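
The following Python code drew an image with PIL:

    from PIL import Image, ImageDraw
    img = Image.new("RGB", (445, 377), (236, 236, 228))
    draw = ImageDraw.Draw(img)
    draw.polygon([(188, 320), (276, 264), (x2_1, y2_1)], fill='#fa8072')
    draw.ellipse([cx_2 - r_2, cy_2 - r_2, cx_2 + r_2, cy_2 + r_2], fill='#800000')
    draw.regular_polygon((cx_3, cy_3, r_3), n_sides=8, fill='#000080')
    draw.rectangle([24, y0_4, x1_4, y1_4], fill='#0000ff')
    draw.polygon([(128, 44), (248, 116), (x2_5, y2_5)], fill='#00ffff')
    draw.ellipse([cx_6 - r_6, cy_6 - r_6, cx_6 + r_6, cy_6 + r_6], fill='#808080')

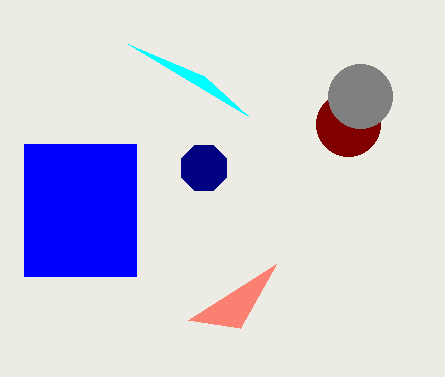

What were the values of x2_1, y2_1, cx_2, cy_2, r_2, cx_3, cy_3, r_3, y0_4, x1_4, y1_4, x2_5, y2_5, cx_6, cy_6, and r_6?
x2_1 = 240; y2_1 = 328; cx_2 = 348; cy_2 = 124; r_2 = 32; cx_3 = 204; cy_3 = 168; r_3 = 24; y0_4 = 144; x1_4 = 136; y1_4 = 276; x2_5 = 204; y2_5 = 76; cx_6 = 360; cy_6 = 96; r_6 = 32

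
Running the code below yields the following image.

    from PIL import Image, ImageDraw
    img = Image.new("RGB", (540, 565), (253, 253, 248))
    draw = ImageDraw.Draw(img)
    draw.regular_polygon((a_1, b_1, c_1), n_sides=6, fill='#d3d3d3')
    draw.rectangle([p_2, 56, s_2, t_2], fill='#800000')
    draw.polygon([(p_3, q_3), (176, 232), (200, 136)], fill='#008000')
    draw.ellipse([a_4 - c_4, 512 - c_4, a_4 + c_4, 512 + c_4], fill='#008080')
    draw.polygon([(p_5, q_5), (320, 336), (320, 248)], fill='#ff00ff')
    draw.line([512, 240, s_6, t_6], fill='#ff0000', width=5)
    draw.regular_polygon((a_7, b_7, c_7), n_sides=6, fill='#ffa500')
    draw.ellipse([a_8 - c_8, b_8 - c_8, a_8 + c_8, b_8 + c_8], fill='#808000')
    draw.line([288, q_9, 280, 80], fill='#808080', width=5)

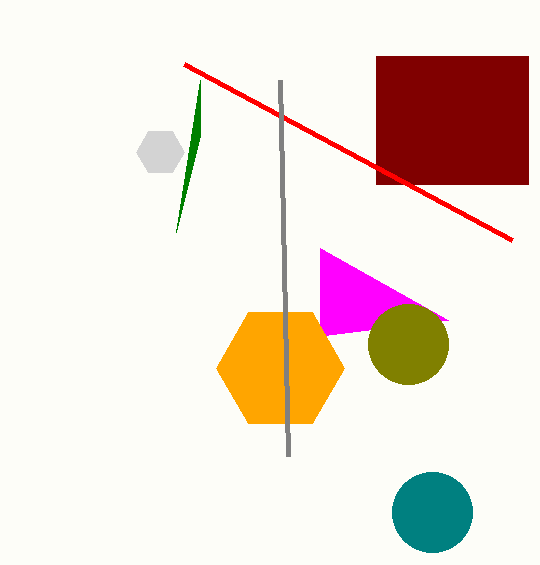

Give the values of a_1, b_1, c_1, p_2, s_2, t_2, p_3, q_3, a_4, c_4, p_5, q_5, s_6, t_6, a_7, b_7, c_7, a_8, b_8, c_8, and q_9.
a_1 = 160, b_1 = 152, c_1 = 24, p_2 = 376, s_2 = 528, t_2 = 184, p_3 = 200, q_3 = 80, a_4 = 432, c_4 = 40, p_5 = 448, q_5 = 320, s_6 = 184, t_6 = 64, a_7 = 280, b_7 = 368, c_7 = 64, a_8 = 408, b_8 = 344, c_8 = 40, q_9 = 456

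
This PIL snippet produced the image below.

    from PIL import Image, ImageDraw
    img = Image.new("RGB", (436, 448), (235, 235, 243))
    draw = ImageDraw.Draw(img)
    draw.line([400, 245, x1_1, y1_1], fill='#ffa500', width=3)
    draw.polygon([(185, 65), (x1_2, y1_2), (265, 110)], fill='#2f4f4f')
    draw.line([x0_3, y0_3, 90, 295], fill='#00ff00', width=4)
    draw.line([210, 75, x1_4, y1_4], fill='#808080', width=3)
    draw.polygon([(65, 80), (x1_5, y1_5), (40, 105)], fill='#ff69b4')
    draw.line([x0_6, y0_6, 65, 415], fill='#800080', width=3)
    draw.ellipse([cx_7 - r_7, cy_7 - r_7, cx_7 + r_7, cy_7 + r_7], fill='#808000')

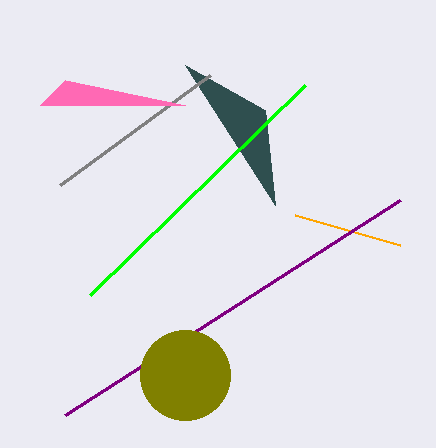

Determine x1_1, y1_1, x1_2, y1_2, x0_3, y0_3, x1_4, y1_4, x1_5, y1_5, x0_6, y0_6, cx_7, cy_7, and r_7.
x1_1 = 295, y1_1 = 215, x1_2 = 275, y1_2 = 205, x0_3 = 305, y0_3 = 85, x1_4 = 60, y1_4 = 185, x1_5 = 185, y1_5 = 105, x0_6 = 400, y0_6 = 200, cx_7 = 185, cy_7 = 375, r_7 = 45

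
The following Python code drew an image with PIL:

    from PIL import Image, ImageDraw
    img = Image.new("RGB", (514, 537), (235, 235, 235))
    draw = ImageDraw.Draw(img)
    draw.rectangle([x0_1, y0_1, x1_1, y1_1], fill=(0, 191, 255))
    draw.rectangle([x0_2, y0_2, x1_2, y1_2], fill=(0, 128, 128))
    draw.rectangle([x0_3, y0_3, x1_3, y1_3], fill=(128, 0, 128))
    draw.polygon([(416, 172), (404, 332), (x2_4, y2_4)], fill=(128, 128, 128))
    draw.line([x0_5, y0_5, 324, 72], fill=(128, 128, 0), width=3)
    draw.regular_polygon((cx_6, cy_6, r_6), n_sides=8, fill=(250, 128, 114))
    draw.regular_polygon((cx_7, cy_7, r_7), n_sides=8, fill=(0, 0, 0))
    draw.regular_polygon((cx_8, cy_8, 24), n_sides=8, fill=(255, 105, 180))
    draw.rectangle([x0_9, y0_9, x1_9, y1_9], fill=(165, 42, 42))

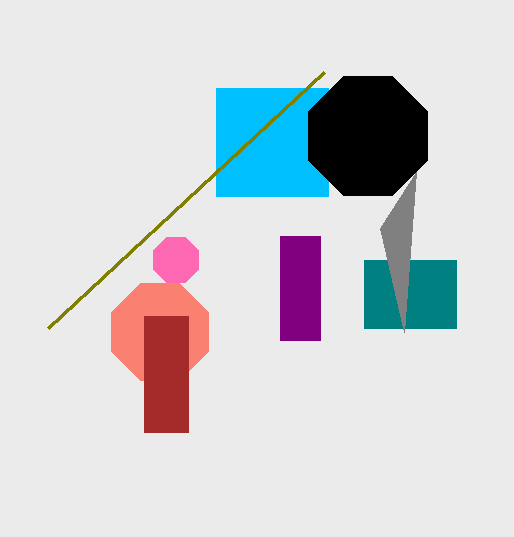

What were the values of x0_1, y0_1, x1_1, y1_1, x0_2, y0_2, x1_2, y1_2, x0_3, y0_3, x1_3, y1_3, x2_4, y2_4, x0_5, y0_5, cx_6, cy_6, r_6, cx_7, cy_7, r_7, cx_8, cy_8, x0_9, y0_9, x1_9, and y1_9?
x0_1 = 216, y0_1 = 88, x1_1 = 328, y1_1 = 196, x0_2 = 364, y0_2 = 260, x1_2 = 456, y1_2 = 328, x0_3 = 280, y0_3 = 236, x1_3 = 320, y1_3 = 340, x2_4 = 380, y2_4 = 228, x0_5 = 48, y0_5 = 328, cx_6 = 160, cy_6 = 332, r_6 = 52, cx_7 = 368, cy_7 = 136, r_7 = 64, cx_8 = 176, cy_8 = 260, x0_9 = 144, y0_9 = 316, x1_9 = 188, y1_9 = 432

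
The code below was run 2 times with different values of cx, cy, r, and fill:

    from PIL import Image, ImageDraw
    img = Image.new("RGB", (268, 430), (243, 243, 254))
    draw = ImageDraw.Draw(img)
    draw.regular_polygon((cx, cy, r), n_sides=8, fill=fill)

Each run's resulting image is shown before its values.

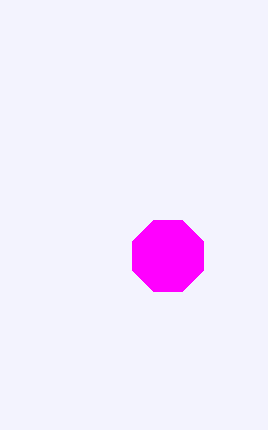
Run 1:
cx = 168
cy = 256
r = 38
fill = 'magenta'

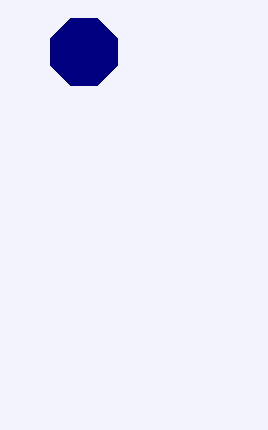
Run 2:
cx = 84; cy = 52; r = 36; fill = 'navy'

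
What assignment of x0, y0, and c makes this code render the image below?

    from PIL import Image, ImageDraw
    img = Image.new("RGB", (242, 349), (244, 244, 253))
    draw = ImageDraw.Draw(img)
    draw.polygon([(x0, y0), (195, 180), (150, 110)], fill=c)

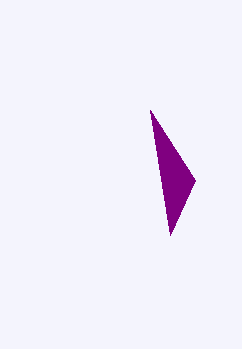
x0 = 170, y0 = 235, c = 'purple'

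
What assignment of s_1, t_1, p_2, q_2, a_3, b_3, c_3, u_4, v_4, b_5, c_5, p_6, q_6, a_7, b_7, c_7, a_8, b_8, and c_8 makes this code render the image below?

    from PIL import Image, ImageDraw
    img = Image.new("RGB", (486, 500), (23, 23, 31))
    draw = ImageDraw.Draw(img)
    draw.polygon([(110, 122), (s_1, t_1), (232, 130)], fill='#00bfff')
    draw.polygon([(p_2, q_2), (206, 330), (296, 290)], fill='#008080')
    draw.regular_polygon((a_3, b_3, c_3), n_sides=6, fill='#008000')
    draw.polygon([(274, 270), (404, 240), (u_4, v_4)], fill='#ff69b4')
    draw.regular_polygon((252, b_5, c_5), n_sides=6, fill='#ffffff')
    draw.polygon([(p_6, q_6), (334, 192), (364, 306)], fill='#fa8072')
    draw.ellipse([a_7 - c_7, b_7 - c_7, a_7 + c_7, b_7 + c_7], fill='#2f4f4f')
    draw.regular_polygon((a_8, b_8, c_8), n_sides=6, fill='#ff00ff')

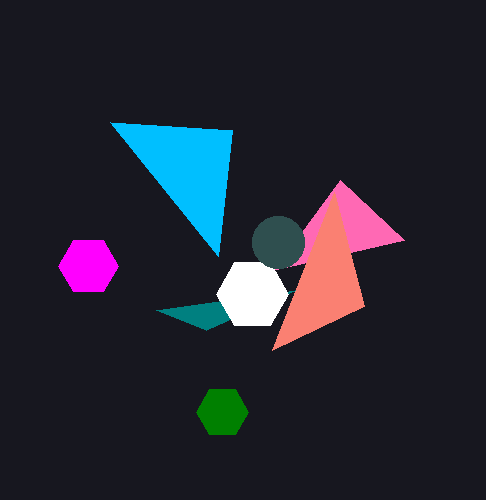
s_1 = 218, t_1 = 256, p_2 = 156, q_2 = 310, a_3 = 222, b_3 = 412, c_3 = 26, u_4 = 340, v_4 = 180, b_5 = 294, c_5 = 36, p_6 = 272, q_6 = 350, a_7 = 278, b_7 = 242, c_7 = 26, a_8 = 88, b_8 = 266, c_8 = 30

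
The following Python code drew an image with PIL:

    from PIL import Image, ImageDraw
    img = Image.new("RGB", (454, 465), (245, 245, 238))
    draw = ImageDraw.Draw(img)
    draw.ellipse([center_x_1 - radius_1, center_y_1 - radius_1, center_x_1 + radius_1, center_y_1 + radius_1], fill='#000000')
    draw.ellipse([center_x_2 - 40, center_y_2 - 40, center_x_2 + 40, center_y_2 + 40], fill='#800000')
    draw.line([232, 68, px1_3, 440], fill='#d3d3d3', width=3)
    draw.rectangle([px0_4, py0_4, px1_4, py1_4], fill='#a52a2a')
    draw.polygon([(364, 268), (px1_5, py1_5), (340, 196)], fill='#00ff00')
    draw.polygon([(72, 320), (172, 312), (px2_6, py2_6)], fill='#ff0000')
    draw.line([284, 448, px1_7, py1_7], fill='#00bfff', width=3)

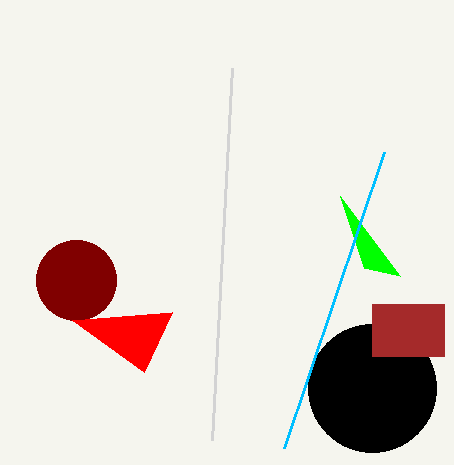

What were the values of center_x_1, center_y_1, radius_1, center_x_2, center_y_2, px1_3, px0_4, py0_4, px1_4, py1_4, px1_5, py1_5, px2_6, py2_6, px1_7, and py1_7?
center_x_1 = 372, center_y_1 = 388, radius_1 = 64, center_x_2 = 76, center_y_2 = 280, px1_3 = 212, px0_4 = 372, py0_4 = 304, px1_4 = 444, py1_4 = 356, px1_5 = 400, py1_5 = 276, px2_6 = 144, py2_6 = 372, px1_7 = 384, py1_7 = 152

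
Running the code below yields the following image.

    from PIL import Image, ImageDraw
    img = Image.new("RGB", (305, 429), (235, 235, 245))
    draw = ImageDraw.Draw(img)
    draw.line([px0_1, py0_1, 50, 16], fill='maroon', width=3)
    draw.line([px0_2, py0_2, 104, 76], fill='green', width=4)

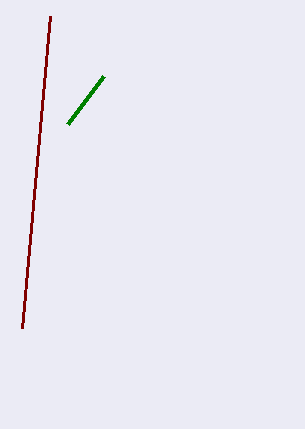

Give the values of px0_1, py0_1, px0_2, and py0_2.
px0_1 = 22, py0_1 = 328, px0_2 = 68, py0_2 = 124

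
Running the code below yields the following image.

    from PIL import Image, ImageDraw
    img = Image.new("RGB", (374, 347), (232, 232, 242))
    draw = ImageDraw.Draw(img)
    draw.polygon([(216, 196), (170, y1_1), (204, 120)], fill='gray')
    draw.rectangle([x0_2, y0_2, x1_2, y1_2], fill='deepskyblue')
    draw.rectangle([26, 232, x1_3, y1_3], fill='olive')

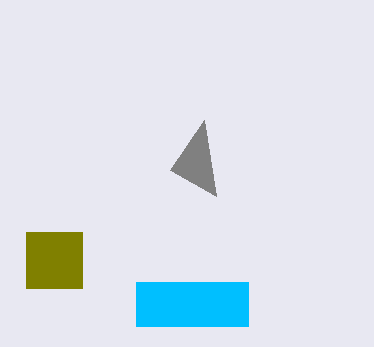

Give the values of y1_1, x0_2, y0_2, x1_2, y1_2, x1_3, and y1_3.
y1_1 = 170
x0_2 = 136
y0_2 = 282
x1_2 = 248
y1_2 = 326
x1_3 = 82
y1_3 = 288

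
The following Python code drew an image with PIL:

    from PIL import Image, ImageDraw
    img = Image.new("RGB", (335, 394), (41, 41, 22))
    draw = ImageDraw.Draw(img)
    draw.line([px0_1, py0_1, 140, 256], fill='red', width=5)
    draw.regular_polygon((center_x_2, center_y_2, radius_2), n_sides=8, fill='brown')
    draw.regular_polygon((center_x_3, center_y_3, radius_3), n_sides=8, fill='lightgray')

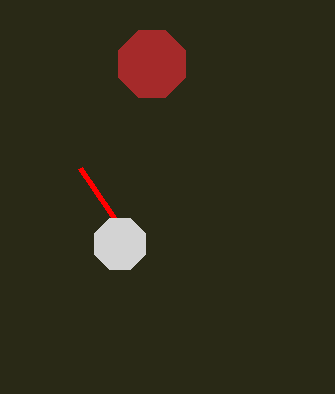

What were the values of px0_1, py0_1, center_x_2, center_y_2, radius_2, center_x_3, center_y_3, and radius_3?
px0_1 = 80, py0_1 = 168, center_x_2 = 152, center_y_2 = 64, radius_2 = 36, center_x_3 = 120, center_y_3 = 244, radius_3 = 28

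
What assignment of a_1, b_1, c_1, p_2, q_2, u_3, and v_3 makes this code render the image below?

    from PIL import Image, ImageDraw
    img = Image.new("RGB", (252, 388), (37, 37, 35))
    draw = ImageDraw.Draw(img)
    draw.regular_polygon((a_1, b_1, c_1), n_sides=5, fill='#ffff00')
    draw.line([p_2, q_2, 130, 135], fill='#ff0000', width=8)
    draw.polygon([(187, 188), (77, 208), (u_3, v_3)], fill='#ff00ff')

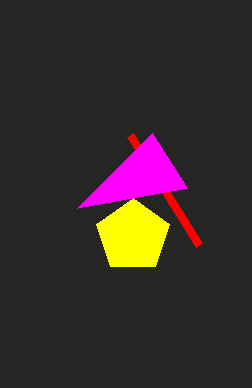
a_1 = 133, b_1 = 236, c_1 = 38, p_2 = 199, q_2 = 245, u_3 = 152, v_3 = 133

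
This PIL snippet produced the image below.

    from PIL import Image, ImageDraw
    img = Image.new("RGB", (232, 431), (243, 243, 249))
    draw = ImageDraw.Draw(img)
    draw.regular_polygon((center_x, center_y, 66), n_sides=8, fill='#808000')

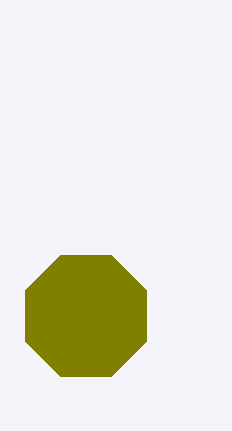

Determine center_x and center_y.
center_x = 86, center_y = 316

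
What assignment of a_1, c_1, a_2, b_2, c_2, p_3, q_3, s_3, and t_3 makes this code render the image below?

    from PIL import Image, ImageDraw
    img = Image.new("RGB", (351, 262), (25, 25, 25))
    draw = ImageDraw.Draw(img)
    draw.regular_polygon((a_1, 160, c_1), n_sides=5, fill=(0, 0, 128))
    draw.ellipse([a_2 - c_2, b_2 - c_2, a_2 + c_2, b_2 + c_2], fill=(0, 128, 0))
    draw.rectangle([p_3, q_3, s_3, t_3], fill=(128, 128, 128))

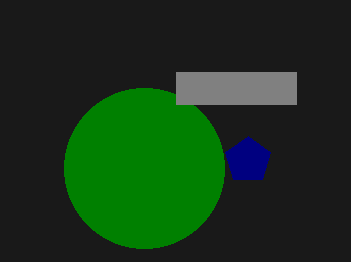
a_1 = 248
c_1 = 24
a_2 = 144
b_2 = 168
c_2 = 80
p_3 = 176
q_3 = 72
s_3 = 296
t_3 = 104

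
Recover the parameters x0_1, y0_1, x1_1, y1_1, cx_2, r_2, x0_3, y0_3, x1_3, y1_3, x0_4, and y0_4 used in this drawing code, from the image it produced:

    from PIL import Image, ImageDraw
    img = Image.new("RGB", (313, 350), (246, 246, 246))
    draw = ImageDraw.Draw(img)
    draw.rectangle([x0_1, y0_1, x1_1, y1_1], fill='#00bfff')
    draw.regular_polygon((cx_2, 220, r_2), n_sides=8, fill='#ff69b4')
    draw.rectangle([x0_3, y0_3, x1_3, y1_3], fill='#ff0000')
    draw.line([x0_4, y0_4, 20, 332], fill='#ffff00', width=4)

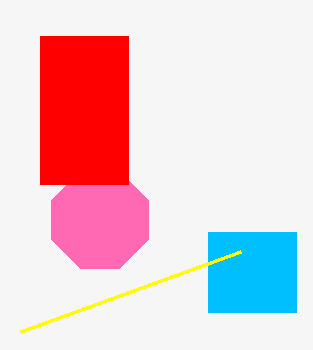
x0_1 = 208
y0_1 = 232
x1_1 = 296
y1_1 = 312
cx_2 = 100
r_2 = 52
x0_3 = 40
y0_3 = 36
x1_3 = 128
y1_3 = 184
x0_4 = 240
y0_4 = 252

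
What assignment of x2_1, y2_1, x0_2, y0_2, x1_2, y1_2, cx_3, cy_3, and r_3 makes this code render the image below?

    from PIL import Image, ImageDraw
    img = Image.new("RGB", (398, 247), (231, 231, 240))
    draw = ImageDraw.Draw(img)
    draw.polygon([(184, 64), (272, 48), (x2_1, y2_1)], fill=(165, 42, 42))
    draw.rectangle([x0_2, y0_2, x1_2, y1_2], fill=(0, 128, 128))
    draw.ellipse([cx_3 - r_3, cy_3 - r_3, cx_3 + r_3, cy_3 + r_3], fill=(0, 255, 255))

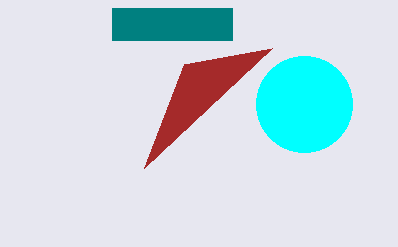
x2_1 = 144, y2_1 = 168, x0_2 = 112, y0_2 = 8, x1_2 = 232, y1_2 = 40, cx_3 = 304, cy_3 = 104, r_3 = 48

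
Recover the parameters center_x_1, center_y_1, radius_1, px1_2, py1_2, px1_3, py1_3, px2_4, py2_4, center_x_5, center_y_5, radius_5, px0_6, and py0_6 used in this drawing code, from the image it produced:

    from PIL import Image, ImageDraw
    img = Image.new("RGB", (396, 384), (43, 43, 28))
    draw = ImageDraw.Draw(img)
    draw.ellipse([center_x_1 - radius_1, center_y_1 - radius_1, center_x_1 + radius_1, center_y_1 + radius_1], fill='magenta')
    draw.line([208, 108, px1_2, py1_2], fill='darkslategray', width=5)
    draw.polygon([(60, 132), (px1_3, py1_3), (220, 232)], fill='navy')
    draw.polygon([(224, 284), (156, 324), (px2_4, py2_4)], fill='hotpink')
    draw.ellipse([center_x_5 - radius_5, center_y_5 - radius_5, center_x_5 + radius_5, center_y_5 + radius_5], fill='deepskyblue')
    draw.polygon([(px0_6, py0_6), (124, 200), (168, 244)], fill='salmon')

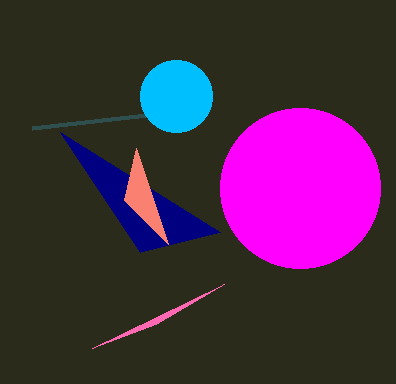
center_x_1 = 300; center_y_1 = 188; radius_1 = 80; px1_2 = 32; py1_2 = 128; px1_3 = 140; py1_3 = 252; px2_4 = 92; py2_4 = 348; center_x_5 = 176; center_y_5 = 96; radius_5 = 36; px0_6 = 136; py0_6 = 148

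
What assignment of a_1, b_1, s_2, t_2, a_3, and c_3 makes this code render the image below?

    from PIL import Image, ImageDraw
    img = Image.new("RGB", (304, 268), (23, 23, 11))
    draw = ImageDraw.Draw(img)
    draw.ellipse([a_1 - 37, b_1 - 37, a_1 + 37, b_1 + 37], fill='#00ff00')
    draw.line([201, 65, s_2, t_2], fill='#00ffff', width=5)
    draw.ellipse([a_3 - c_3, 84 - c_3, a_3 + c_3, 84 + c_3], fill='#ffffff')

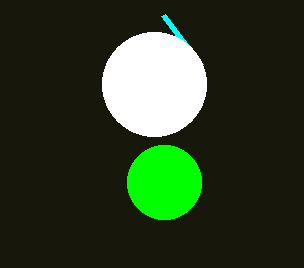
a_1 = 164, b_1 = 182, s_2 = 163, t_2 = 15, a_3 = 154, c_3 = 52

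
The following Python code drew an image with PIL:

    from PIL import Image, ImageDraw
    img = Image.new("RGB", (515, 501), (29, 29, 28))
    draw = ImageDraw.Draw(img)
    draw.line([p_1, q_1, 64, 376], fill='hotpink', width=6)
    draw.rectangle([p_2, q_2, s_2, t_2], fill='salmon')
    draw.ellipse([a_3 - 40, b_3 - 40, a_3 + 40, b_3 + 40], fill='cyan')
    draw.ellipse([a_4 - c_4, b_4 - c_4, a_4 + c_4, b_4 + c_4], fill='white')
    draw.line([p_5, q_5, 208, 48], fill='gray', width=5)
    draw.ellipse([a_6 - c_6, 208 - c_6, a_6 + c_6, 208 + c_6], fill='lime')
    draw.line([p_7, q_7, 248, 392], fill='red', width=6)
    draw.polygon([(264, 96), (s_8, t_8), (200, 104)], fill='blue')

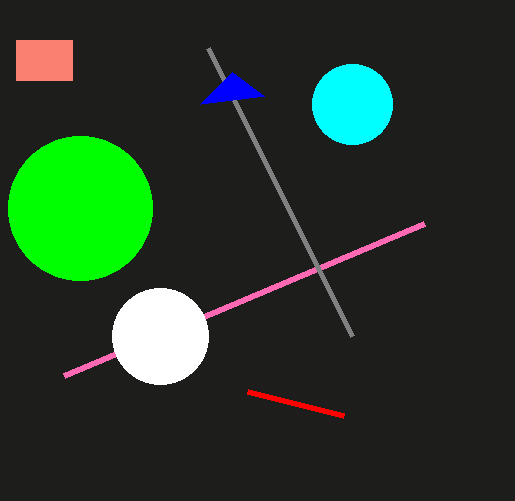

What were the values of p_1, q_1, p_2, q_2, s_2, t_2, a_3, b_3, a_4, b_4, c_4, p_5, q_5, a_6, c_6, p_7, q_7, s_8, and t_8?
p_1 = 424, q_1 = 224, p_2 = 16, q_2 = 40, s_2 = 72, t_2 = 80, a_3 = 352, b_3 = 104, a_4 = 160, b_4 = 336, c_4 = 48, p_5 = 352, q_5 = 336, a_6 = 80, c_6 = 72, p_7 = 344, q_7 = 416, s_8 = 232, t_8 = 72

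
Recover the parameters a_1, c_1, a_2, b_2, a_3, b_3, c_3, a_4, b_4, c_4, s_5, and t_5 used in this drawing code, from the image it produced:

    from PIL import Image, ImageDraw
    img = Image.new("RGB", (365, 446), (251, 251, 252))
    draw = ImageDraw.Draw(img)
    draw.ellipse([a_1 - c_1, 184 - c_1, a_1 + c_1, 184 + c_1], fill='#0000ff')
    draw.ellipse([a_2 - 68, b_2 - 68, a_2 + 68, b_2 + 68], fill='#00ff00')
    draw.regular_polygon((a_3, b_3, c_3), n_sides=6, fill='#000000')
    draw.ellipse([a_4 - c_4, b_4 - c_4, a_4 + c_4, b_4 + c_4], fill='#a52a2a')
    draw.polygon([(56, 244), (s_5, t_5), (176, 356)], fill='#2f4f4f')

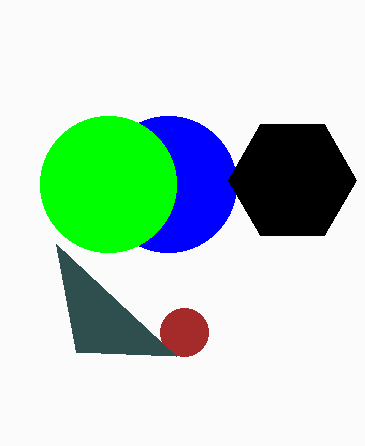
a_1 = 168
c_1 = 68
a_2 = 108
b_2 = 184
a_3 = 292
b_3 = 180
c_3 = 64
a_4 = 184
b_4 = 332
c_4 = 24
s_5 = 76
t_5 = 352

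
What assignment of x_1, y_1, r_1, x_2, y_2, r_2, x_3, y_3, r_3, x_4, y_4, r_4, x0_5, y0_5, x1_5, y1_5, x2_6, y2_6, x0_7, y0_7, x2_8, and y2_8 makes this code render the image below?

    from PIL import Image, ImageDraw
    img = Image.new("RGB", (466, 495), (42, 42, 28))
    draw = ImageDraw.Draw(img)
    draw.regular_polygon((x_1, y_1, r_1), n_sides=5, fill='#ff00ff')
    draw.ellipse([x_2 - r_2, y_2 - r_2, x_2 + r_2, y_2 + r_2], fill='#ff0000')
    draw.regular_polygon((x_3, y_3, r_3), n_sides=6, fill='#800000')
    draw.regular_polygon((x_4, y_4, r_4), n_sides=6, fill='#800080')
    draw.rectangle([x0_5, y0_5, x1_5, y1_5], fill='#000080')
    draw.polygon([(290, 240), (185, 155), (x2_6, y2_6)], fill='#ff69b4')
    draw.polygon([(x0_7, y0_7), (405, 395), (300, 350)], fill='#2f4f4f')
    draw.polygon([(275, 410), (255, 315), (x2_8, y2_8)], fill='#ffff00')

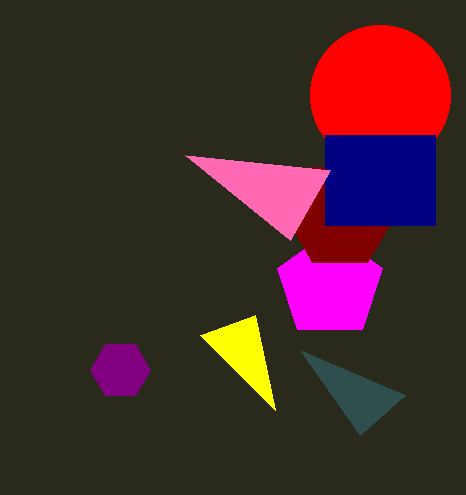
x_1 = 330; y_1 = 285; r_1 = 55; x_2 = 380; y_2 = 95; r_2 = 70; x_3 = 340; y_3 = 215; r_3 = 55; x_4 = 120; y_4 = 370; r_4 = 30; x0_5 = 325; y0_5 = 135; x1_5 = 435; y1_5 = 225; x2_6 = 330; y2_6 = 170; x0_7 = 360; y0_7 = 435; x2_8 = 200; y2_8 = 335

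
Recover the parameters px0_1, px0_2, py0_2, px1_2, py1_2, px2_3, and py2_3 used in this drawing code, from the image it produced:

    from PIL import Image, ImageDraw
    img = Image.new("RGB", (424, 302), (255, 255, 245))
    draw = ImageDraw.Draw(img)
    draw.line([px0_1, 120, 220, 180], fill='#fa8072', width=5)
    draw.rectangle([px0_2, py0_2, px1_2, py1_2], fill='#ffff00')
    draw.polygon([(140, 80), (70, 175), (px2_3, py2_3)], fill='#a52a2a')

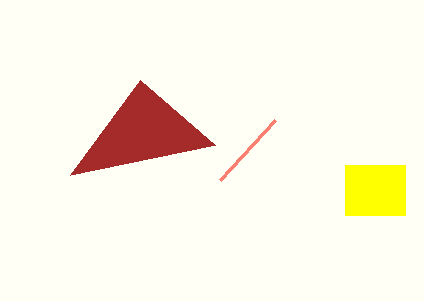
px0_1 = 275
px0_2 = 345
py0_2 = 165
px1_2 = 405
py1_2 = 215
px2_3 = 215
py2_3 = 145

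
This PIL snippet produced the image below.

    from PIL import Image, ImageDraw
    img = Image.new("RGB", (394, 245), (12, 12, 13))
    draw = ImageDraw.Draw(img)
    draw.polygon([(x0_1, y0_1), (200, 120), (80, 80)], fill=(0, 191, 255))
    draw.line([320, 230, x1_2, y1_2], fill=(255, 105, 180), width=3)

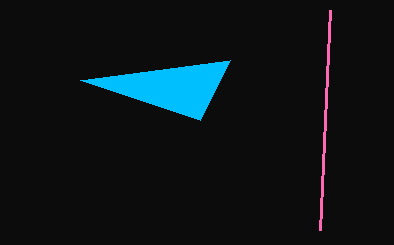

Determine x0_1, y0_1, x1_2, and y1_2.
x0_1 = 230
y0_1 = 60
x1_2 = 330
y1_2 = 10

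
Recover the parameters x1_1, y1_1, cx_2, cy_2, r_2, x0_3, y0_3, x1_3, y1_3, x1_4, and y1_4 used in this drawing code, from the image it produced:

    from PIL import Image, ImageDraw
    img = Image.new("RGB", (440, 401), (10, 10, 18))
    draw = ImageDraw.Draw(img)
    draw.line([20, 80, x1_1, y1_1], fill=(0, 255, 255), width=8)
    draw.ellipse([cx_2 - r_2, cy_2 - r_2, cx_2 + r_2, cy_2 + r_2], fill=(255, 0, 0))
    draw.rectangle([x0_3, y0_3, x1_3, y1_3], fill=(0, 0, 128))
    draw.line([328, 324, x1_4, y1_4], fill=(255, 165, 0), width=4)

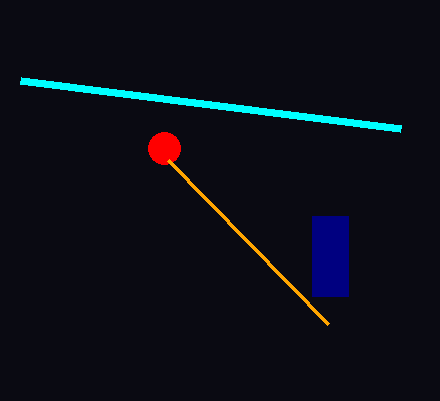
x1_1 = 400, y1_1 = 128, cx_2 = 164, cy_2 = 148, r_2 = 16, x0_3 = 312, y0_3 = 216, x1_3 = 348, y1_3 = 296, x1_4 = 168, y1_4 = 160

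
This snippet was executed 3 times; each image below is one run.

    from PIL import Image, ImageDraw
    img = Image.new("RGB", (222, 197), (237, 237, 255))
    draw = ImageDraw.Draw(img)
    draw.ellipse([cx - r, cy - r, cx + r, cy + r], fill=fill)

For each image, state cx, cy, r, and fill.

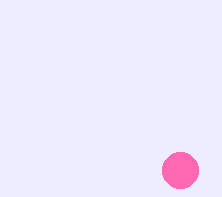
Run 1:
cx = 180; cy = 170; r = 18; fill = 'hotpink'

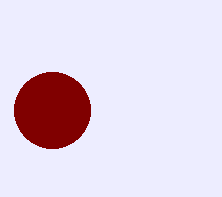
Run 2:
cx = 52; cy = 110; r = 38; fill = 'maroon'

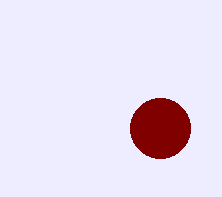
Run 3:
cx = 160, cy = 128, r = 30, fill = 'maroon'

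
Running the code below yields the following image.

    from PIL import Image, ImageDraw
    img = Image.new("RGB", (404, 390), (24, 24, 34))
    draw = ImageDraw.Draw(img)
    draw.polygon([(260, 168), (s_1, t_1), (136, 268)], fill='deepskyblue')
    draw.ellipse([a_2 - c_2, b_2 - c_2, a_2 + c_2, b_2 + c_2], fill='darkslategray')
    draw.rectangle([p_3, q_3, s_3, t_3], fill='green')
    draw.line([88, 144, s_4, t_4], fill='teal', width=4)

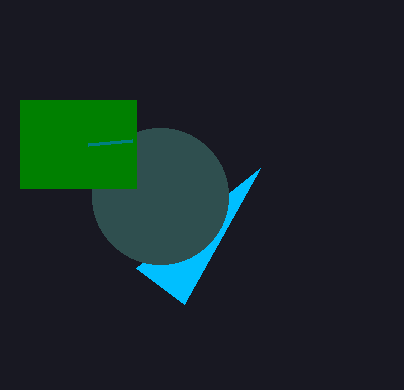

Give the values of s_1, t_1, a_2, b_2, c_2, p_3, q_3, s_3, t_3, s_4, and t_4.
s_1 = 184, t_1 = 304, a_2 = 160, b_2 = 196, c_2 = 68, p_3 = 20, q_3 = 100, s_3 = 136, t_3 = 188, s_4 = 132, t_4 = 140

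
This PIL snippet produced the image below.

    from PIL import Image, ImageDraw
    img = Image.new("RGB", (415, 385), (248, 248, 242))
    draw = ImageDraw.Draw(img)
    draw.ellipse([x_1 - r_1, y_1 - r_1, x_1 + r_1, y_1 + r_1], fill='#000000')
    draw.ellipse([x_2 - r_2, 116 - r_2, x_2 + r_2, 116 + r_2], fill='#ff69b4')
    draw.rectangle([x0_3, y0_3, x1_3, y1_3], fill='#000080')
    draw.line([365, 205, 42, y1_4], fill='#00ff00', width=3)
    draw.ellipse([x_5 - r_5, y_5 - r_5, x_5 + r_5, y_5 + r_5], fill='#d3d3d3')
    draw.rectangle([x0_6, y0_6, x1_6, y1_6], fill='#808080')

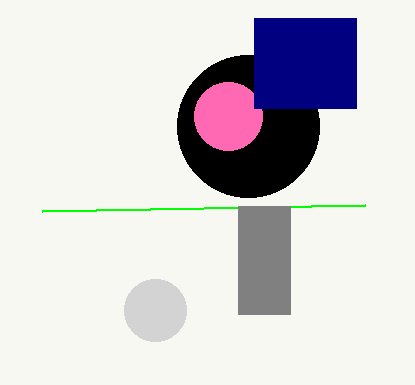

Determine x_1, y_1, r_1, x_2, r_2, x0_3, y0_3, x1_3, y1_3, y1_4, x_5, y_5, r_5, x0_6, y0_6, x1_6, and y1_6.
x_1 = 248, y_1 = 126, r_1 = 71, x_2 = 228, r_2 = 34, x0_3 = 254, y0_3 = 18, x1_3 = 356, y1_3 = 108, y1_4 = 211, x_5 = 155, y_5 = 310, r_5 = 31, x0_6 = 238, y0_6 = 206, x1_6 = 290, y1_6 = 314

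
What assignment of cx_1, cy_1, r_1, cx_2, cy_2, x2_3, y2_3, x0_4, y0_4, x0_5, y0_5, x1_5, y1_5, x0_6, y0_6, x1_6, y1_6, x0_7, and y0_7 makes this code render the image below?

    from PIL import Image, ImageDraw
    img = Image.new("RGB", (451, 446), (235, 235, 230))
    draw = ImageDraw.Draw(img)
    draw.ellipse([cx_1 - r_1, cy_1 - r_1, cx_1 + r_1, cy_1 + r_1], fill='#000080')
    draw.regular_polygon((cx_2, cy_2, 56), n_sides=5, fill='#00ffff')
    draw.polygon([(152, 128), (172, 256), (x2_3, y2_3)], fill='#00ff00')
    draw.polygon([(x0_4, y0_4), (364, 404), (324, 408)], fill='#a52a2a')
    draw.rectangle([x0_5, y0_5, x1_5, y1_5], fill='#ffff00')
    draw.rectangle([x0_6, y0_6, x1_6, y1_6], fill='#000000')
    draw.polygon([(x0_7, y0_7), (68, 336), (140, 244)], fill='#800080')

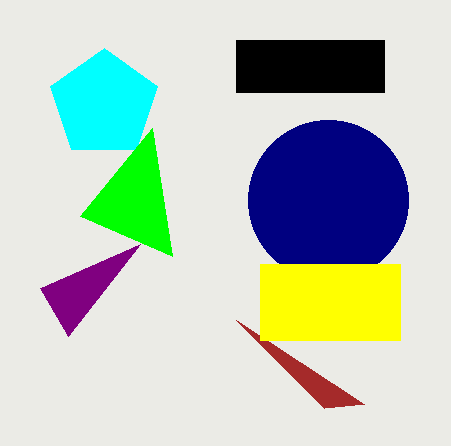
cx_1 = 328, cy_1 = 200, r_1 = 80, cx_2 = 104, cy_2 = 104, x2_3 = 80, y2_3 = 216, x0_4 = 236, y0_4 = 320, x0_5 = 260, y0_5 = 264, x1_5 = 400, y1_5 = 340, x0_6 = 236, y0_6 = 40, x1_6 = 384, y1_6 = 92, x0_7 = 40, y0_7 = 288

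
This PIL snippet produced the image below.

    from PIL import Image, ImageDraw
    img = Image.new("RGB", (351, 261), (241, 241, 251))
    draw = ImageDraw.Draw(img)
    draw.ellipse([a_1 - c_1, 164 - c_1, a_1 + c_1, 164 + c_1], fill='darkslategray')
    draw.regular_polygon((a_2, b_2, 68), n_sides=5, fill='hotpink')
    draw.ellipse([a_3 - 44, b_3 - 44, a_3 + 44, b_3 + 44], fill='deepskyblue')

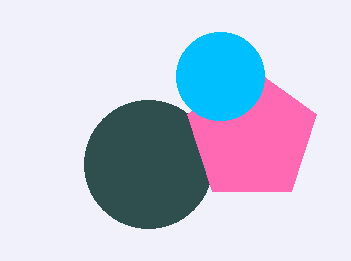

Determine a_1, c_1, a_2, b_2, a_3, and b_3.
a_1 = 148, c_1 = 64, a_2 = 252, b_2 = 136, a_3 = 220, b_3 = 76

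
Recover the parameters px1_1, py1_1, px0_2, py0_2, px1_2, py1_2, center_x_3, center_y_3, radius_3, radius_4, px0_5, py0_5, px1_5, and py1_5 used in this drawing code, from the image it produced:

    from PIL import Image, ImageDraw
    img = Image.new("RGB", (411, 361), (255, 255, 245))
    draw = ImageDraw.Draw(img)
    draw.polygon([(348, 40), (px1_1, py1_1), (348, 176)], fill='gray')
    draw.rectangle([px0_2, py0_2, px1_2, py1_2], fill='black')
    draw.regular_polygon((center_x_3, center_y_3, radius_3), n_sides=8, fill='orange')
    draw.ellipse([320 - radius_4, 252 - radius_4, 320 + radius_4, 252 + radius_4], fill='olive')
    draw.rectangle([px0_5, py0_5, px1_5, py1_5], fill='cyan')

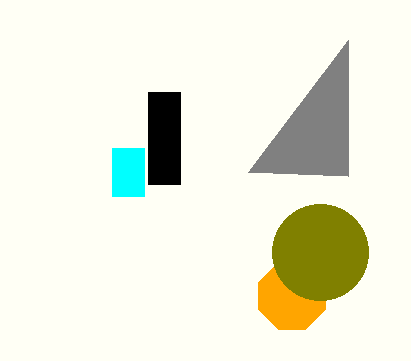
px1_1 = 248; py1_1 = 172; px0_2 = 148; py0_2 = 92; px1_2 = 180; py1_2 = 184; center_x_3 = 292; center_y_3 = 296; radius_3 = 36; radius_4 = 48; px0_5 = 112; py0_5 = 148; px1_5 = 144; py1_5 = 196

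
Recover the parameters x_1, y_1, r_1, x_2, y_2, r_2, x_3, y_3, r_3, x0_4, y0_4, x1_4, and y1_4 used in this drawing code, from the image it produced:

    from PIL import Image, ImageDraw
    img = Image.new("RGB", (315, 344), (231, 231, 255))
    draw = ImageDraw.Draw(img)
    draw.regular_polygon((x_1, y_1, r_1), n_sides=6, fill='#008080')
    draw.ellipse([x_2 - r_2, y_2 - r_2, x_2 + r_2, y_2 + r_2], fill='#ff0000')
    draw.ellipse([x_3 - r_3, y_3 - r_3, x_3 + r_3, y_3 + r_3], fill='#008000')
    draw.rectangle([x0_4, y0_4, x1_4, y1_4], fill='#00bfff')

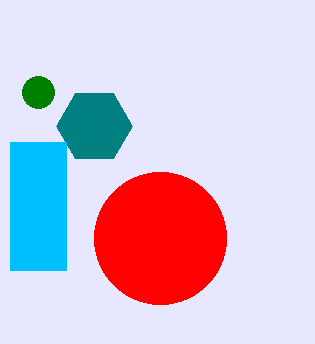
x_1 = 94
y_1 = 126
r_1 = 38
x_2 = 160
y_2 = 238
r_2 = 66
x_3 = 38
y_3 = 92
r_3 = 16
x0_4 = 10
y0_4 = 142
x1_4 = 66
y1_4 = 270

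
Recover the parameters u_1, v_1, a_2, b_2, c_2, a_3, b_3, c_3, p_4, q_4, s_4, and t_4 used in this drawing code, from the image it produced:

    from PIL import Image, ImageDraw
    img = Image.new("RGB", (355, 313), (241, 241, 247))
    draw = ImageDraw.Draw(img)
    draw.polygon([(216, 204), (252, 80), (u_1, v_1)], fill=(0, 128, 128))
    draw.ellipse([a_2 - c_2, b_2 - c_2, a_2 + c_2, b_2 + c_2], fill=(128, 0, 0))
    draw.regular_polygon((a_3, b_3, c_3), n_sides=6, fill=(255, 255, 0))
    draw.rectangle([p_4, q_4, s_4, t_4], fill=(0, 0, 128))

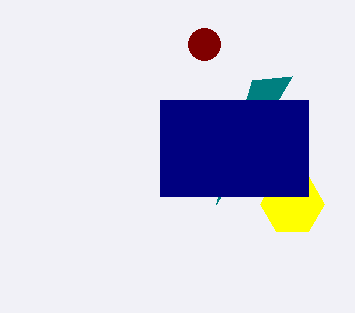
u_1 = 292; v_1 = 76; a_2 = 204; b_2 = 44; c_2 = 16; a_3 = 292; b_3 = 204; c_3 = 32; p_4 = 160; q_4 = 100; s_4 = 308; t_4 = 196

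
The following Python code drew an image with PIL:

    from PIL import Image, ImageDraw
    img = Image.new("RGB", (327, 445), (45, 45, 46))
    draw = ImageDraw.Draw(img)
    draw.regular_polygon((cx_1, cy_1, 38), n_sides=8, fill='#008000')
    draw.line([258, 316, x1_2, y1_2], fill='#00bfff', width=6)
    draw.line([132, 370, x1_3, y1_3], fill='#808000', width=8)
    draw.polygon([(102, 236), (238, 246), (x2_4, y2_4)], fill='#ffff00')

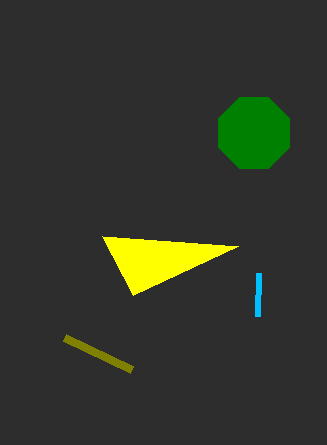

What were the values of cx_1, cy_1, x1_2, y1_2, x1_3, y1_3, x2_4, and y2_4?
cx_1 = 254, cy_1 = 133, x1_2 = 259, y1_2 = 273, x1_3 = 65, y1_3 = 338, x2_4 = 133, y2_4 = 295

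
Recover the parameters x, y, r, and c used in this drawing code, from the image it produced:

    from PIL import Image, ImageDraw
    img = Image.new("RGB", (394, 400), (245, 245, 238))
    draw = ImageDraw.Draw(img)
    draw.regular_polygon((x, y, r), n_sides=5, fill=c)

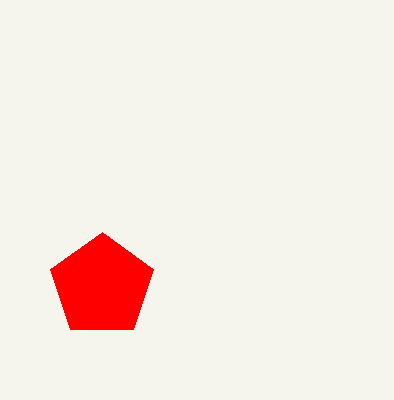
x = 102; y = 286; r = 54; c = 'red'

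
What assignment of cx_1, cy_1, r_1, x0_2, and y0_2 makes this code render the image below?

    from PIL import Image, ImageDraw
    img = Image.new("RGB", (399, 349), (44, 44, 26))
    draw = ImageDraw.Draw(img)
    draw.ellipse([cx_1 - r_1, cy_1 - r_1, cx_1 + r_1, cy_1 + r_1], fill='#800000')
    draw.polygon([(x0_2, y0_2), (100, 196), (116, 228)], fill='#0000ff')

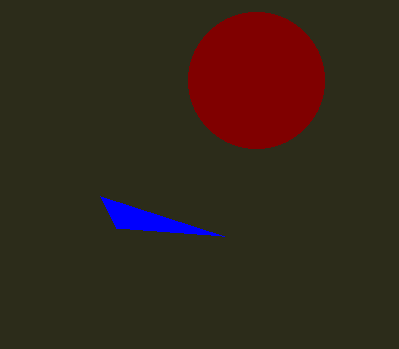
cx_1 = 256
cy_1 = 80
r_1 = 68
x0_2 = 224
y0_2 = 236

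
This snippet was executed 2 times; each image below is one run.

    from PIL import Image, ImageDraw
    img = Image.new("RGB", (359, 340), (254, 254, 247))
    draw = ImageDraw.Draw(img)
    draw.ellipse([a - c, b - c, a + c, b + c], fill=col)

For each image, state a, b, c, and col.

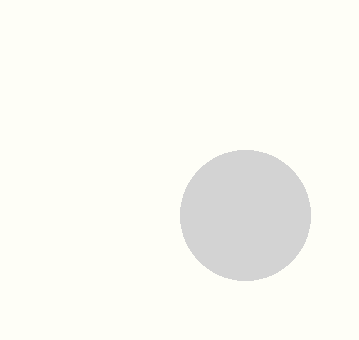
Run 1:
a = 245, b = 215, c = 65, col = 'lightgray'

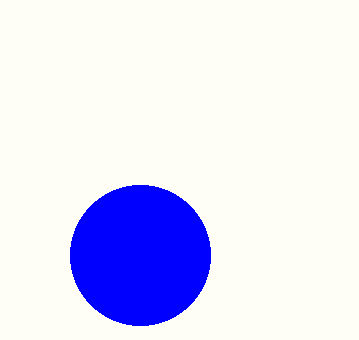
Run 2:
a = 140, b = 255, c = 70, col = 'blue'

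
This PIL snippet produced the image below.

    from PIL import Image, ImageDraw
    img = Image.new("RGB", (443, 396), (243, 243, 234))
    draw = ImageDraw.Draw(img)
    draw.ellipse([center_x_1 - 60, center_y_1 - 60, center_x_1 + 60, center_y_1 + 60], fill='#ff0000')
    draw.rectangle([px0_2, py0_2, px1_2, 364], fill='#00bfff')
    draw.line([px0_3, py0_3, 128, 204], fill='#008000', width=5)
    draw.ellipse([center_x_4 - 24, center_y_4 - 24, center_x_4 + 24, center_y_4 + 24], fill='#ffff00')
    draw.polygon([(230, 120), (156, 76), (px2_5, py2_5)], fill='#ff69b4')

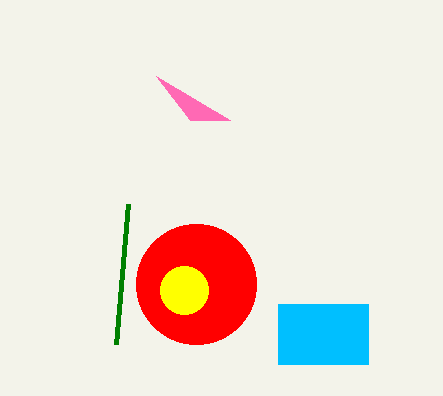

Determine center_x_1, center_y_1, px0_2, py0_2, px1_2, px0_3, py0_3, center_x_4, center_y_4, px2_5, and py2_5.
center_x_1 = 196
center_y_1 = 284
px0_2 = 278
py0_2 = 304
px1_2 = 368
px0_3 = 116
py0_3 = 344
center_x_4 = 184
center_y_4 = 290
px2_5 = 190
py2_5 = 120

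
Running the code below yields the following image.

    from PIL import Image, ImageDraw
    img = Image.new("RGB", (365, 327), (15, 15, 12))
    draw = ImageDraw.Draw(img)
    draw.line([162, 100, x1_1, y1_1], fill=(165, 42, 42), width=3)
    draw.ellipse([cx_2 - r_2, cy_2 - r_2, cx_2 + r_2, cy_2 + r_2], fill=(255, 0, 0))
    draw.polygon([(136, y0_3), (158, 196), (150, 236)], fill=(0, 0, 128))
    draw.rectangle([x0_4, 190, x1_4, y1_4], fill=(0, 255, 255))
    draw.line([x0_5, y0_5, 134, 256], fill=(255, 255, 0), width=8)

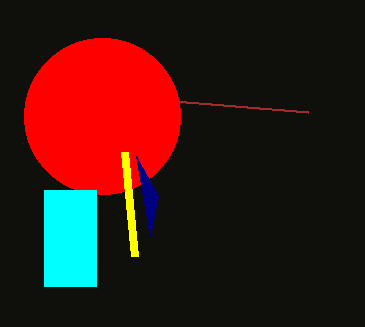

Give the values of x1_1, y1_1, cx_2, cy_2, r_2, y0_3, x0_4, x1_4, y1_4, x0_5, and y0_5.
x1_1 = 308
y1_1 = 112
cx_2 = 102
cy_2 = 116
r_2 = 78
y0_3 = 156
x0_4 = 44
x1_4 = 96
y1_4 = 286
x0_5 = 124
y0_5 = 152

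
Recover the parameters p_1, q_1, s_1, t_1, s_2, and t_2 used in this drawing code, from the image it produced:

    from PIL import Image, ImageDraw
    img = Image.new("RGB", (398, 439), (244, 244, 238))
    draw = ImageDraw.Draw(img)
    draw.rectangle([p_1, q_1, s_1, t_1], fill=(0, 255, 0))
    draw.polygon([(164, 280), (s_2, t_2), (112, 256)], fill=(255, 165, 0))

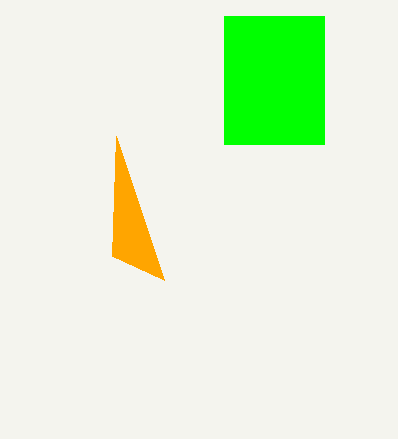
p_1 = 224; q_1 = 16; s_1 = 324; t_1 = 144; s_2 = 116; t_2 = 136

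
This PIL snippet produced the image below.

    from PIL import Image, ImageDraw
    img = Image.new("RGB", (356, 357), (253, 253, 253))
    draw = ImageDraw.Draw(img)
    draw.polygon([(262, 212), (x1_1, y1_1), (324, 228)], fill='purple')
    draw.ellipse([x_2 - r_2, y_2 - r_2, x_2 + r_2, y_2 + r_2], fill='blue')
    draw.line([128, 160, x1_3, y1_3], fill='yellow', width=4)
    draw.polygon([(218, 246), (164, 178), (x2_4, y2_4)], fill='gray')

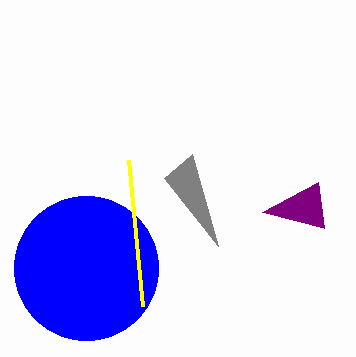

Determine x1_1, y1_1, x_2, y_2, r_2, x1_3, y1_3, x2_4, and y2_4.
x1_1 = 318; y1_1 = 182; x_2 = 86; y_2 = 268; r_2 = 72; x1_3 = 142; y1_3 = 306; x2_4 = 192; y2_4 = 154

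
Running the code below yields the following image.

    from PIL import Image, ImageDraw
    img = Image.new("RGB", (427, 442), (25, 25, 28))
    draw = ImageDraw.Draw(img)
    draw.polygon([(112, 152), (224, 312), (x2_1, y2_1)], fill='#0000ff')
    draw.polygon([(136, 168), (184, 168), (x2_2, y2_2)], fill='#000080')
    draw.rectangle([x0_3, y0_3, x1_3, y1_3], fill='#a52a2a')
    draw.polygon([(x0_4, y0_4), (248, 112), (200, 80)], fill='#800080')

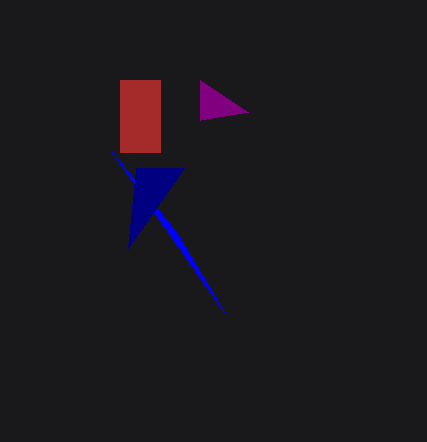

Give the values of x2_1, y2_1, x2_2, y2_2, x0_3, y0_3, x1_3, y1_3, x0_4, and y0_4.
x2_1 = 176, y2_1 = 232, x2_2 = 128, y2_2 = 248, x0_3 = 120, y0_3 = 80, x1_3 = 160, y1_3 = 152, x0_4 = 200, y0_4 = 120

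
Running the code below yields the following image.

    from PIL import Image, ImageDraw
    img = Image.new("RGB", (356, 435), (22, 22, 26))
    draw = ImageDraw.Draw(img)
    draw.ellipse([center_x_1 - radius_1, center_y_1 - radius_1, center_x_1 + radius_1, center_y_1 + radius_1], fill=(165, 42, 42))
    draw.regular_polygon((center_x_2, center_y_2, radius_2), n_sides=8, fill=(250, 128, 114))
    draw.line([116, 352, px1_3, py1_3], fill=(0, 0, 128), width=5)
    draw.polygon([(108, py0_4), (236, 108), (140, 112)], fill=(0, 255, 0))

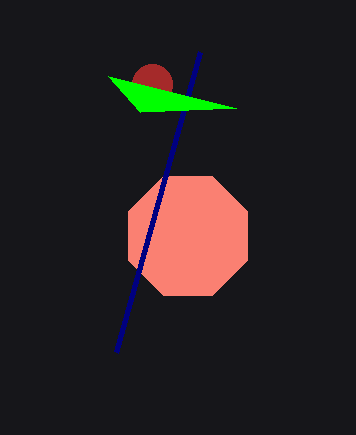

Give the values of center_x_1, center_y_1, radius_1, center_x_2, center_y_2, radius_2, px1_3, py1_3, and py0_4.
center_x_1 = 152, center_y_1 = 84, radius_1 = 20, center_x_2 = 188, center_y_2 = 236, radius_2 = 64, px1_3 = 200, py1_3 = 52, py0_4 = 76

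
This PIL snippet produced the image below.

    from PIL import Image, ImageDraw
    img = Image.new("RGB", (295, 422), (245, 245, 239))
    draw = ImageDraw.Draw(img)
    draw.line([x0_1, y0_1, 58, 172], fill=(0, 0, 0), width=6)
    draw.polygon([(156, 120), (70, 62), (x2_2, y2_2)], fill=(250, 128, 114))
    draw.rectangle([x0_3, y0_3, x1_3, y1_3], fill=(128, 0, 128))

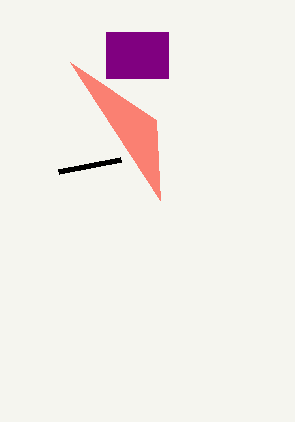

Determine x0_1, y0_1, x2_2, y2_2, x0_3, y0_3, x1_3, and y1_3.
x0_1 = 120
y0_1 = 160
x2_2 = 160
y2_2 = 200
x0_3 = 106
y0_3 = 32
x1_3 = 168
y1_3 = 78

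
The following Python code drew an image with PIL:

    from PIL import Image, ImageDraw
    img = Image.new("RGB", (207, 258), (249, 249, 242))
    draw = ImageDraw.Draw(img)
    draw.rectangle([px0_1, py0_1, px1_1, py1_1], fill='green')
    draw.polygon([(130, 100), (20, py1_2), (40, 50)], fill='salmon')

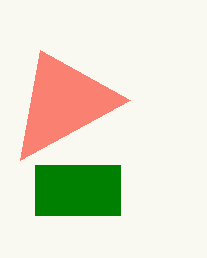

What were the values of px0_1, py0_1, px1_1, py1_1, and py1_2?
px0_1 = 35; py0_1 = 165; px1_1 = 120; py1_1 = 215; py1_2 = 160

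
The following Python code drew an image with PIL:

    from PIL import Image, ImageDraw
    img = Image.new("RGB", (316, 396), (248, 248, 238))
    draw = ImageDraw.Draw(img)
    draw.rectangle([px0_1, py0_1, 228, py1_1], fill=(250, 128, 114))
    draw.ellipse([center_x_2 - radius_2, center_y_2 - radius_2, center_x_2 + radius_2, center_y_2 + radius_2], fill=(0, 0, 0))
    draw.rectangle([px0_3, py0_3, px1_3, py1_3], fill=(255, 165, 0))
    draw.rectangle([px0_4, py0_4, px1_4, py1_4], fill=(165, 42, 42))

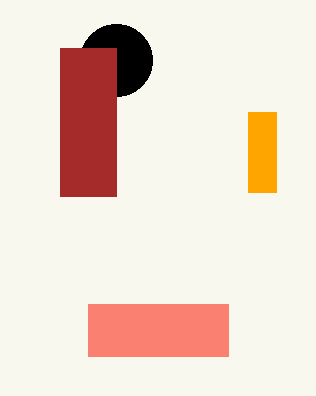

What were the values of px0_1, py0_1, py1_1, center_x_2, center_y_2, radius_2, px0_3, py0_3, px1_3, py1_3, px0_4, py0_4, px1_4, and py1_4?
px0_1 = 88, py0_1 = 304, py1_1 = 356, center_x_2 = 116, center_y_2 = 60, radius_2 = 36, px0_3 = 248, py0_3 = 112, px1_3 = 276, py1_3 = 192, px0_4 = 60, py0_4 = 48, px1_4 = 116, py1_4 = 196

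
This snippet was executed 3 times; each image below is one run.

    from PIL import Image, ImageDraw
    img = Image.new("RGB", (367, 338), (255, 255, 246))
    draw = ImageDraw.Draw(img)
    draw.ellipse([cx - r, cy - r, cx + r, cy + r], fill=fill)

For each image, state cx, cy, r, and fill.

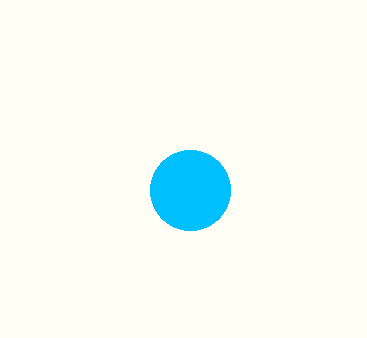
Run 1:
cx = 190
cy = 190
r = 40
fill = 'deepskyblue'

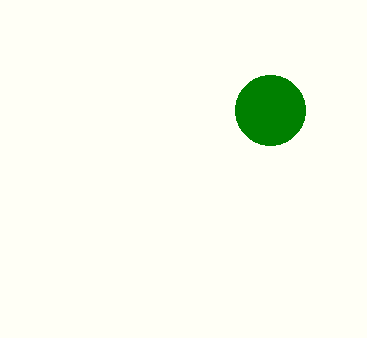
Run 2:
cx = 270, cy = 110, r = 35, fill = 'green'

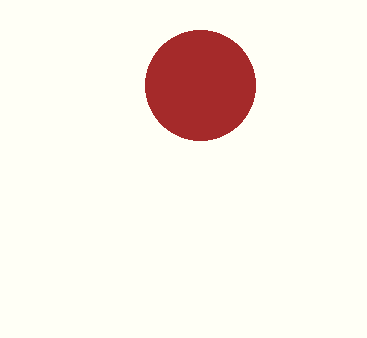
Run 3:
cx = 200, cy = 85, r = 55, fill = 'brown'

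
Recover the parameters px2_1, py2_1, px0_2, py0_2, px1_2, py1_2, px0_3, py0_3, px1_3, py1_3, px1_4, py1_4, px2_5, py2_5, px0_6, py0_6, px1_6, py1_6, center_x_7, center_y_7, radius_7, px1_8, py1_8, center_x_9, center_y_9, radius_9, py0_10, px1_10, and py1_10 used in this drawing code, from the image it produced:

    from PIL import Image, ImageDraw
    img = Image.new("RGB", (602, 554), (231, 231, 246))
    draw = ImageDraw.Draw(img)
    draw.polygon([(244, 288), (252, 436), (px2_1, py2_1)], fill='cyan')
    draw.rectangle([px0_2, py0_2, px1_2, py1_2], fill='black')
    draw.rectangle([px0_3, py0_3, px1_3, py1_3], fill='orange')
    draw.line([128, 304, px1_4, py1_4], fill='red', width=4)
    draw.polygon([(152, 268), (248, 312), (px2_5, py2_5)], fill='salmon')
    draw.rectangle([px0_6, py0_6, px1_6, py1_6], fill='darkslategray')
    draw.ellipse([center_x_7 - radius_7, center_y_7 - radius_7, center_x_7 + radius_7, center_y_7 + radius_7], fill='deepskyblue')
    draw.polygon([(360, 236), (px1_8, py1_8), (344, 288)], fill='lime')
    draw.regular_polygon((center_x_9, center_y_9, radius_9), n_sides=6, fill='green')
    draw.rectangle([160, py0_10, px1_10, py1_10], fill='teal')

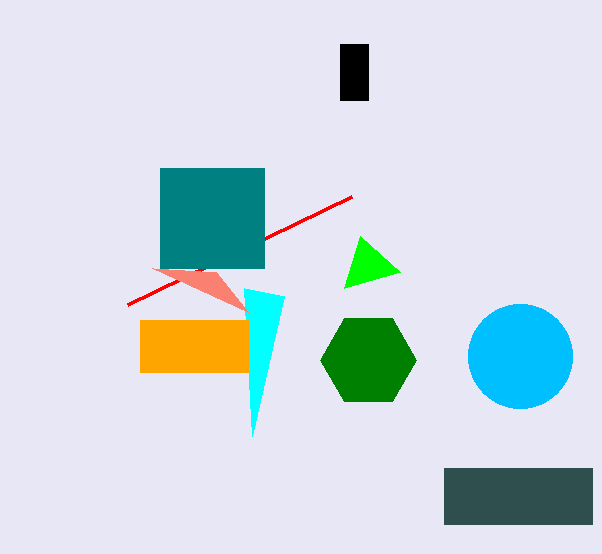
px2_1 = 284
py2_1 = 296
px0_2 = 340
py0_2 = 44
px1_2 = 368
py1_2 = 100
px0_3 = 140
py0_3 = 320
px1_3 = 248
py1_3 = 372
px1_4 = 352
py1_4 = 196
px2_5 = 216
py2_5 = 272
px0_6 = 444
py0_6 = 468
px1_6 = 592
py1_6 = 524
center_x_7 = 520
center_y_7 = 356
radius_7 = 52
px1_8 = 400
py1_8 = 272
center_x_9 = 368
center_y_9 = 360
radius_9 = 48
py0_10 = 168
px1_10 = 264
py1_10 = 268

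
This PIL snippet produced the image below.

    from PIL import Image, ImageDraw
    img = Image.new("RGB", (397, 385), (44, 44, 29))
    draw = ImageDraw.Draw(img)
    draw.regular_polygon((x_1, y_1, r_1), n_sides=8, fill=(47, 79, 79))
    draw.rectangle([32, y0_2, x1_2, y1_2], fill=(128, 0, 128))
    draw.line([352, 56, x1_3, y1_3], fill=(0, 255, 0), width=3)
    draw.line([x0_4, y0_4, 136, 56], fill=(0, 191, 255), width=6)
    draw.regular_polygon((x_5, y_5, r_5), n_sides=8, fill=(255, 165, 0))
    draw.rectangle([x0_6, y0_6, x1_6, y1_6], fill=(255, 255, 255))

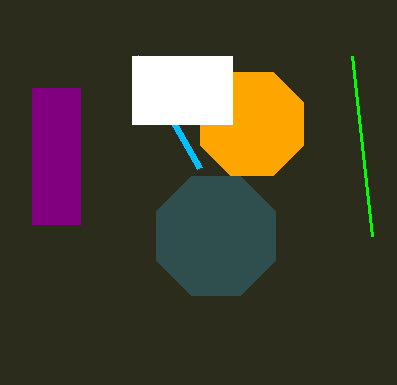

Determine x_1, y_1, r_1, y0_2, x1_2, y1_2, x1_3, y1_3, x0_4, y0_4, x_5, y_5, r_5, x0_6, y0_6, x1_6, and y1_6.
x_1 = 216
y_1 = 236
r_1 = 64
y0_2 = 88
x1_2 = 80
y1_2 = 224
x1_3 = 372
y1_3 = 236
x0_4 = 200
y0_4 = 168
x_5 = 252
y_5 = 124
r_5 = 56
x0_6 = 132
y0_6 = 56
x1_6 = 232
y1_6 = 124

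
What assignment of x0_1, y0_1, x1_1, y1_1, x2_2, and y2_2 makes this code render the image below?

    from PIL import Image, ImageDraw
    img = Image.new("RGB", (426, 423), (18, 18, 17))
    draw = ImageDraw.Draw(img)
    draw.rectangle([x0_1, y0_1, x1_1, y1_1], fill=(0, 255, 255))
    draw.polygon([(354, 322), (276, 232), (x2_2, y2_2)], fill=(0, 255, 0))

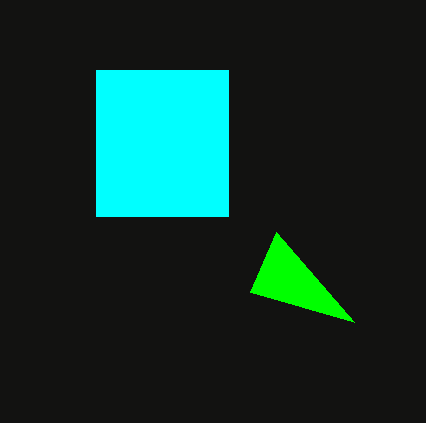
x0_1 = 96
y0_1 = 70
x1_1 = 228
y1_1 = 216
x2_2 = 250
y2_2 = 292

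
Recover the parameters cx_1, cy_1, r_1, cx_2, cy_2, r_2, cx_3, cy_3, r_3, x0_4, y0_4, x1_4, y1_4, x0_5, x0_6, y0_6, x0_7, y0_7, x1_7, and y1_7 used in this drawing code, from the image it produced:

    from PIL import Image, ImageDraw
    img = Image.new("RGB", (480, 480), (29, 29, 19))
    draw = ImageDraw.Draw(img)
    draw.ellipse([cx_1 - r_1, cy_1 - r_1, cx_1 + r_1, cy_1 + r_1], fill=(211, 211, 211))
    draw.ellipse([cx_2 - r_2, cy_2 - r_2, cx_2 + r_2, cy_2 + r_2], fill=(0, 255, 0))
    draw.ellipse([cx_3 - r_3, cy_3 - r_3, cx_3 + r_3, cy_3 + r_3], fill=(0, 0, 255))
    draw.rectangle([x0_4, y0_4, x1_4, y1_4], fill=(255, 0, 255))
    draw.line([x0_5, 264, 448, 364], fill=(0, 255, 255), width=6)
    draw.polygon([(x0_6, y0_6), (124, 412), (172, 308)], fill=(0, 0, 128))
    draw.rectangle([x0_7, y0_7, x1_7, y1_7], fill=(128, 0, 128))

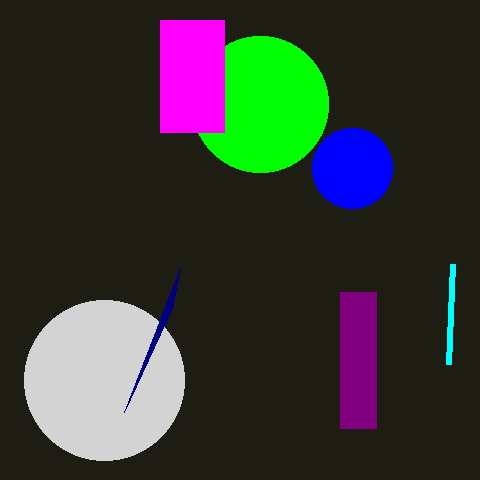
cx_1 = 104; cy_1 = 380; r_1 = 80; cx_2 = 260; cy_2 = 104; r_2 = 68; cx_3 = 352; cy_3 = 168; r_3 = 40; x0_4 = 160; y0_4 = 20; x1_4 = 224; y1_4 = 132; x0_5 = 452; x0_6 = 180; y0_6 = 268; x0_7 = 340; y0_7 = 292; x1_7 = 376; y1_7 = 428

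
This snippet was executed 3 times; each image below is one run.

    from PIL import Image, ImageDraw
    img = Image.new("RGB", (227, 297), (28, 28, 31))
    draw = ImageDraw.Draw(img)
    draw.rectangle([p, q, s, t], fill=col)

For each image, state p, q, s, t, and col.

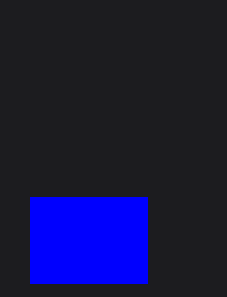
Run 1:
p = 30
q = 197
s = 147
t = 283
col = 'blue'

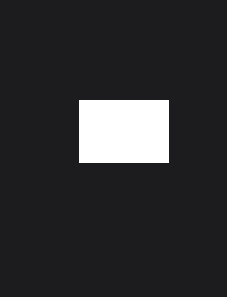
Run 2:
p = 79
q = 100
s = 168
t = 162
col = 'white'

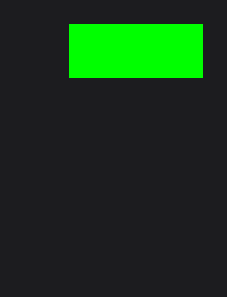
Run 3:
p = 69; q = 24; s = 202; t = 77; col = 'lime'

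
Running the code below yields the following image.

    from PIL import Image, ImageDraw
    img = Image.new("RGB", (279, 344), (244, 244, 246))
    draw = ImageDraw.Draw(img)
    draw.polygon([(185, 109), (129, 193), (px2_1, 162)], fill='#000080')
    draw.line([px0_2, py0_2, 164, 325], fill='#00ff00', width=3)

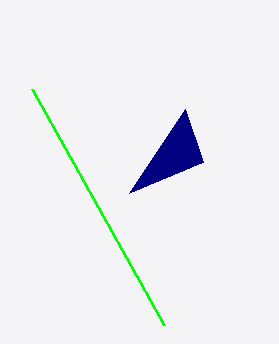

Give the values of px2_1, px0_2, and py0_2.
px2_1 = 203; px0_2 = 32; py0_2 = 89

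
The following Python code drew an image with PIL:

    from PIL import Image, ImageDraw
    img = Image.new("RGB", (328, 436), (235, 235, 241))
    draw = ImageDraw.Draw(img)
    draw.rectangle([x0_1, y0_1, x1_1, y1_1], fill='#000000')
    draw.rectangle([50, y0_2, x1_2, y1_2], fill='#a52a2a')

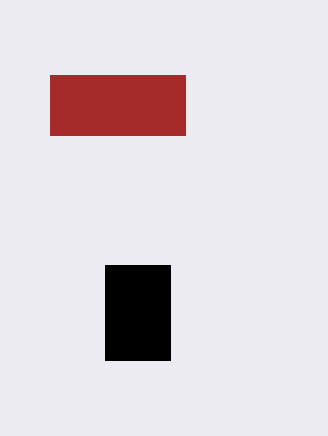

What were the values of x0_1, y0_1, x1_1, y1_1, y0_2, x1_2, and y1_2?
x0_1 = 105
y0_1 = 265
x1_1 = 170
y1_1 = 360
y0_2 = 75
x1_2 = 185
y1_2 = 135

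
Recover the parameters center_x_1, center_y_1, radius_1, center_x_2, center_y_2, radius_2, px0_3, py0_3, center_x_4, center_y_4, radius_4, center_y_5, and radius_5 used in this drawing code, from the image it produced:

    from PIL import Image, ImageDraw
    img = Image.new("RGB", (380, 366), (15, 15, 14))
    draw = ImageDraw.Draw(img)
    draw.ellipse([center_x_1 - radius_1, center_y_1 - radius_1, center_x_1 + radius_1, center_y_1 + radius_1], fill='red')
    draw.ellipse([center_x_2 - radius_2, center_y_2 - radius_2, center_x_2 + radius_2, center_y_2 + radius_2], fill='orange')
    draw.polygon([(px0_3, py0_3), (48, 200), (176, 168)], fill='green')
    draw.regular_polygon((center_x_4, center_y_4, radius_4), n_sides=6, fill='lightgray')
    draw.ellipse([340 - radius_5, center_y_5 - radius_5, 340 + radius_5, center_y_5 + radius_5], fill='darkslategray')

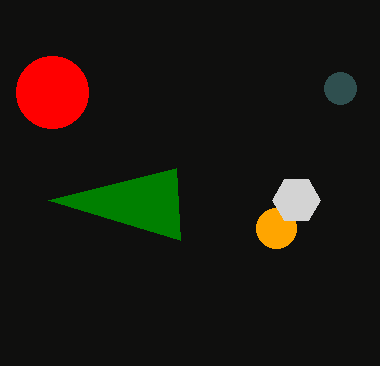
center_x_1 = 52, center_y_1 = 92, radius_1 = 36, center_x_2 = 276, center_y_2 = 228, radius_2 = 20, px0_3 = 180, py0_3 = 240, center_x_4 = 296, center_y_4 = 200, radius_4 = 24, center_y_5 = 88, radius_5 = 16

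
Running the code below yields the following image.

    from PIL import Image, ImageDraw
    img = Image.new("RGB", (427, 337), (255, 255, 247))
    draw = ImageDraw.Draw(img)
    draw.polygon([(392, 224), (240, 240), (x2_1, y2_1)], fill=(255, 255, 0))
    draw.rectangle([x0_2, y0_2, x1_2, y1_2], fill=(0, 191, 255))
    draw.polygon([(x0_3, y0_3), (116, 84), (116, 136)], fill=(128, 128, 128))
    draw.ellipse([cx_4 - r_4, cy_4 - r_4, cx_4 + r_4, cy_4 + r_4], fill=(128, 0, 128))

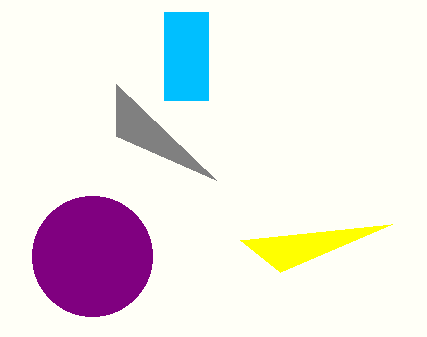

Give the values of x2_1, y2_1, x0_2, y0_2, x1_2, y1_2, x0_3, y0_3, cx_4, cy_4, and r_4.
x2_1 = 280; y2_1 = 272; x0_2 = 164; y0_2 = 12; x1_2 = 208; y1_2 = 100; x0_3 = 216; y0_3 = 180; cx_4 = 92; cy_4 = 256; r_4 = 60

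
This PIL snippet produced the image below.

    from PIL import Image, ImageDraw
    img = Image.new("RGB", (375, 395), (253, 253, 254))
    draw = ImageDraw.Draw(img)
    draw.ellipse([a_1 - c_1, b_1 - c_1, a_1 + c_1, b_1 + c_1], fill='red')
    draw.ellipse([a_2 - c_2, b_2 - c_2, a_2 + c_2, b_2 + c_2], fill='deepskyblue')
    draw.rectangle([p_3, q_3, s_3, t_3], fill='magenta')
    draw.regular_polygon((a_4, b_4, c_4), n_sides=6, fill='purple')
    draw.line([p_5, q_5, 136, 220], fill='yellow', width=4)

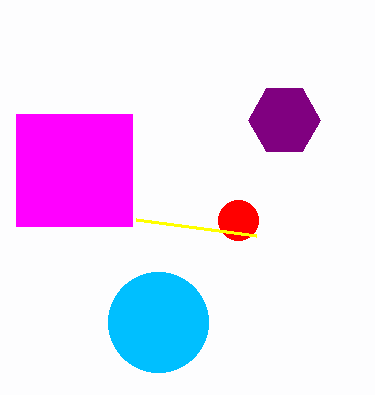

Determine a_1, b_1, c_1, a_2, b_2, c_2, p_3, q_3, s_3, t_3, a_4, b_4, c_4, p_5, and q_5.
a_1 = 238
b_1 = 220
c_1 = 20
a_2 = 158
b_2 = 322
c_2 = 50
p_3 = 16
q_3 = 114
s_3 = 132
t_3 = 226
a_4 = 284
b_4 = 120
c_4 = 36
p_5 = 256
q_5 = 236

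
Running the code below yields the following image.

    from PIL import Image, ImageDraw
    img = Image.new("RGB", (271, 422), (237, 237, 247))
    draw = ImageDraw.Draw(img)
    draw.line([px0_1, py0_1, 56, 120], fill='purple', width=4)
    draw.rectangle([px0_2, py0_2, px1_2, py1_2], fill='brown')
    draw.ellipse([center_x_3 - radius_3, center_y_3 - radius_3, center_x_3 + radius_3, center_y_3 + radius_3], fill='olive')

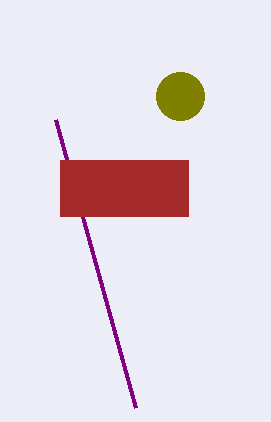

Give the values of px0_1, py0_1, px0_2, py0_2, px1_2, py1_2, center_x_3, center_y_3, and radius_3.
px0_1 = 136; py0_1 = 408; px0_2 = 60; py0_2 = 160; px1_2 = 188; py1_2 = 216; center_x_3 = 180; center_y_3 = 96; radius_3 = 24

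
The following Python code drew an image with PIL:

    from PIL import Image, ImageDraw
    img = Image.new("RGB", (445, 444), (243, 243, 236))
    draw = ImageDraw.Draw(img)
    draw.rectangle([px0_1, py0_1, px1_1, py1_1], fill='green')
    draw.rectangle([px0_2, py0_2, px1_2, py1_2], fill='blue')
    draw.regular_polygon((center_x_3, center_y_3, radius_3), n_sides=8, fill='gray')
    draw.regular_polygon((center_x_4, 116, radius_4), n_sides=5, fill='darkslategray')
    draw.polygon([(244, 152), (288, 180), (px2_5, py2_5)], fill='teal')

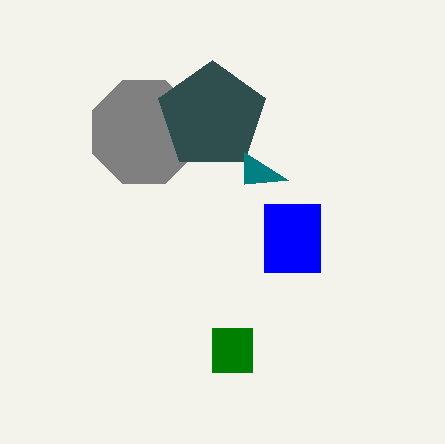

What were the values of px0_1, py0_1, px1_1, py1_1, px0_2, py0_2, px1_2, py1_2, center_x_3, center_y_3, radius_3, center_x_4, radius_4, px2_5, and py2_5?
px0_1 = 212
py0_1 = 328
px1_1 = 252
py1_1 = 372
px0_2 = 264
py0_2 = 204
px1_2 = 320
py1_2 = 272
center_x_3 = 144
center_y_3 = 132
radius_3 = 56
center_x_4 = 212
radius_4 = 56
px2_5 = 244
py2_5 = 184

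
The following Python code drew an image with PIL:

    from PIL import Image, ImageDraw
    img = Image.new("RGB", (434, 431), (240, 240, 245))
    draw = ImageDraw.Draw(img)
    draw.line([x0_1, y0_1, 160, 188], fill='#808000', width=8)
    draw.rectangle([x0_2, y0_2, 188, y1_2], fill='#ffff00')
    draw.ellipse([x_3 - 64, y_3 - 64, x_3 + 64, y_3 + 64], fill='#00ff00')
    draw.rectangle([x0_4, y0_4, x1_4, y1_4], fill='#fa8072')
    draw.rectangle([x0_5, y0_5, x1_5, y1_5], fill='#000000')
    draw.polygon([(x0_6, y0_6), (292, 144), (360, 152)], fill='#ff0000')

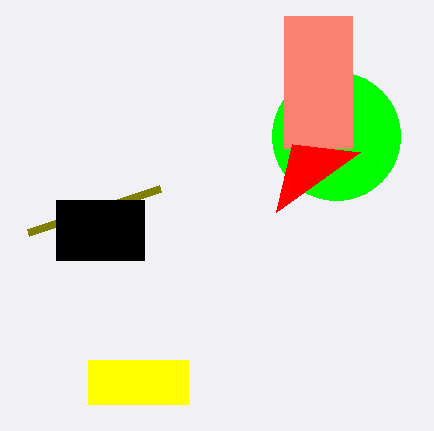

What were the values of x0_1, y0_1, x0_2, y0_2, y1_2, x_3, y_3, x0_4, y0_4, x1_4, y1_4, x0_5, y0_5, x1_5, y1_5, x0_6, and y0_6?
x0_1 = 28; y0_1 = 232; x0_2 = 88; y0_2 = 360; y1_2 = 404; x_3 = 336; y_3 = 136; x0_4 = 284; y0_4 = 16; x1_4 = 352; y1_4 = 148; x0_5 = 56; y0_5 = 200; x1_5 = 144; y1_5 = 260; x0_6 = 276; y0_6 = 212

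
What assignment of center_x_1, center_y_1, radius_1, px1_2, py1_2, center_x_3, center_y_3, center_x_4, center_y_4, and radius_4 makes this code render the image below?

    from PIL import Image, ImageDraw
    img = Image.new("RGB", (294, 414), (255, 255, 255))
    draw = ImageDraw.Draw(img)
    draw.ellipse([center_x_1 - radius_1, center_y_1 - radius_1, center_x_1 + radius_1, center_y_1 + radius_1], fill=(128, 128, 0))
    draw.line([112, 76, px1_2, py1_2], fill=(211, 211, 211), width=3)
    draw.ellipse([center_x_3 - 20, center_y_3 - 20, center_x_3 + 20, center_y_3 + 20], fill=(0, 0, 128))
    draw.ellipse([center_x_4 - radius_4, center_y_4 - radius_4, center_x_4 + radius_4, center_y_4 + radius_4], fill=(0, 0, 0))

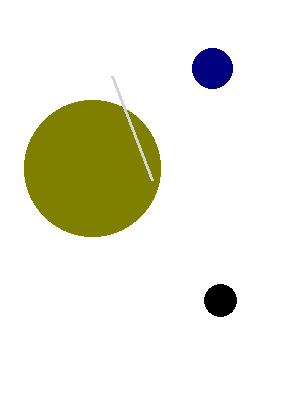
center_x_1 = 92, center_y_1 = 168, radius_1 = 68, px1_2 = 152, py1_2 = 180, center_x_3 = 212, center_y_3 = 68, center_x_4 = 220, center_y_4 = 300, radius_4 = 16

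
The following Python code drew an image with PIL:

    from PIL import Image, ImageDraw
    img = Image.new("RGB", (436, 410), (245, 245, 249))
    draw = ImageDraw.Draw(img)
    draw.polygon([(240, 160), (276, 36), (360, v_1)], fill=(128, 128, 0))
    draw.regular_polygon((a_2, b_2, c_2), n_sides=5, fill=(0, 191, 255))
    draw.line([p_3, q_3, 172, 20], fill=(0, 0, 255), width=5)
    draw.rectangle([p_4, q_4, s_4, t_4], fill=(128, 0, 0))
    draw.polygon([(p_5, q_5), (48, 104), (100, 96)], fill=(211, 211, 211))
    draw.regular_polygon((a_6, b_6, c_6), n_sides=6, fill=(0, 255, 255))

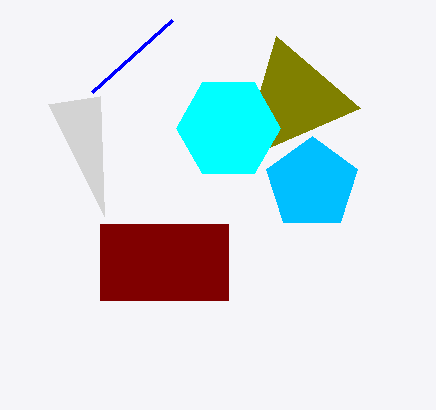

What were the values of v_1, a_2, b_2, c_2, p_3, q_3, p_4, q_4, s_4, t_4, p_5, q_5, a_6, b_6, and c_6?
v_1 = 108
a_2 = 312
b_2 = 184
c_2 = 48
p_3 = 92
q_3 = 92
p_4 = 100
q_4 = 224
s_4 = 228
t_4 = 300
p_5 = 104
q_5 = 216
a_6 = 228
b_6 = 128
c_6 = 52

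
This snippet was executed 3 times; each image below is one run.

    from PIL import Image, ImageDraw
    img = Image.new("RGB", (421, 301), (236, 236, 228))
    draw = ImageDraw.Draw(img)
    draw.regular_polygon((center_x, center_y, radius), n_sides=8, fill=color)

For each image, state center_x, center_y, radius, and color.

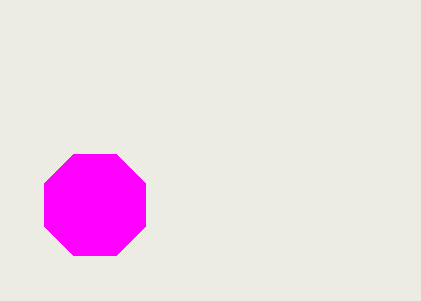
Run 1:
center_x = 95
center_y = 205
radius = 55
color = 'magenta'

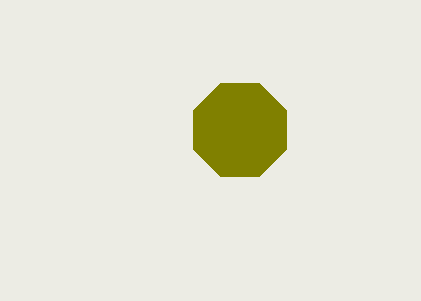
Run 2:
center_x = 240; center_y = 130; radius = 50; color = 'olive'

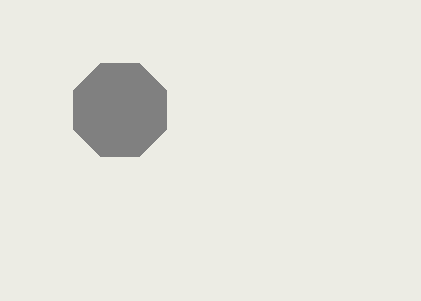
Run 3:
center_x = 120
center_y = 110
radius = 50
color = 'gray'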